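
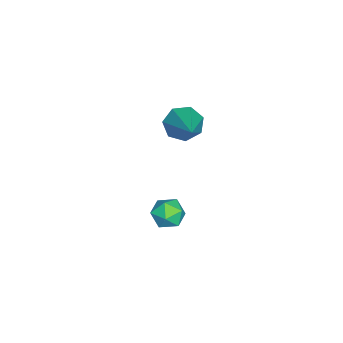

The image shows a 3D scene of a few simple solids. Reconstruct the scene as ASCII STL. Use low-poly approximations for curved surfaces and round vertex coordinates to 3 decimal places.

solid 
facet normal -0.191 0.407 0.893
outer loop
vertex -1.64 -1.253 -1.731
vertex -2.269 -1.57 -1.721
vertex -1.706 -1.896 -1.452
endloop
endfacet
facet normal 0.509 0.298 0.808
outer loop
vertex -1.64 -1.253 -1.731
vertex -1.706 -1.896 -1.452
vertex -1.151 -1.743 -1.858
endloop
endfacet
facet normal 0.718 0.658 0.226
outer loop
vertex -1.64 -1.253 -1.731
vertex -1.151 -1.743 -1.858
vertex -1.372 -1.323 -2.379
endloop
endfacet
facet normal 0.147 0.988 -0.046
outer loop
vertex -1.64 -1.253 -1.731
vertex -1.372 -1.323 -2.379
vertex -2.063 -1.216 -2.294
endloop
endfacet
facet normal -0.414 0.833 0.366
outer loop
vertex -1.64 -1.253 -1.731
vertex -2.063 -1.216 -2.294
vertex -2.269 -1.57 -1.721
endloop
endfacet
facet normal 0.611 -0.396 0.686
outer loop
vertex -1.151 -1.743 -1.858
vertex -1.706 -1.896 -1.452
vertex -1.477 -2.364 -1.926
endloop
endfacet
facet normal -0.522 -0.221 0.824
outer loop
vertex -1.706 -1.896 -1.452
vertex -2.269 -1.57 -1.721
vertex -2.168 -2.257 -1.841
endloop
endfacet
facet normal -0.884 0.467 -0.029
outer loop
vertex -2.269 -1.57 -1.721
vertex -2.063 -1.216 -2.294
vertex -2.389 -1.837 -2.362
endloop
endfacet
facet normal 0.025 0.717 -0.696
outer loop
vertex -2.063 -1.216 -2.294
vertex -1.372 -1.323 -2.379
vertex -1.834 -1.684 -2.768
endloop
endfacet
facet normal 0.949 0.184 -0.254
outer loop
vertex -1.372 -1.323 -2.379
vertex -1.151 -1.743 -1.858
vertex -1.271 -2.01 -2.499
endloop
endfacet
facet normal -0.147 -0.988 0.046
outer loop
vertex -1.9 -2.327 -2.489
vertex -1.477 -2.364 -1.926
vertex -2.168 -2.257 -1.841
endloop
endfacet
facet normal -0.718 -0.658 -0.226
outer loop
vertex -1.9 -2.327 -2.489
vertex -2.168 -2.257 -1.841
vertex -2.389 -1.837 -2.362
endloop
endfacet
facet normal -0.509 -0.298 -0.808
outer loop
vertex -1.9 -2.327 -2.489
vertex -2.389 -1.837 -2.362
vertex -1.834 -1.684 -2.768
endloop
endfacet
facet normal 0.191 -0.407 -0.893
outer loop
vertex -1.9 -2.327 -2.489
vertex -1.834 -1.684 -2.768
vertex -1.271 -2.01 -2.499
endloop
endfacet
facet normal 0.414 -0.833 -0.366
outer loop
vertex -1.9 -2.327 -2.489
vertex -1.271 -2.01 -2.499
vertex -1.477 -2.364 -1.926
endloop
endfacet
facet normal -0.025 -0.717 0.696
outer loop
vertex -2.168 -2.257 -1.841
vertex -1.477 -2.364 -1.926
vertex -1.706 -1.896 -1.452
endloop
endfacet
facet normal -0.949 -0.184 0.254
outer loop
vertex -2.389 -1.837 -2.362
vertex -2.168 -2.257 -1.841
vertex -2.269 -1.57 -1.721
endloop
endfacet
facet normal -0.611 0.396 -0.686
outer loop
vertex -1.834 -1.684 -2.768
vertex -2.389 -1.837 -2.362
vertex -2.063 -1.216 -2.294
endloop
endfacet
facet normal 0.522 0.221 -0.824
outer loop
vertex -1.271 -2.01 -2.499
vertex -1.834 -1.684 -2.768
vertex -1.372 -1.323 -2.379
endloop
endfacet
facet normal 0.884 -0.467 0.029
outer loop
vertex -1.477 -2.364 -1.926
vertex -1.271 -2.01 -2.499
vertex -1.151 -1.743 -1.858
endloop
endfacet
facet normal -0.804 -0.307 -0.509
outer loop
vertex -2.528 -1.314 1.43
vertex -2.878 -1.467 2.075
vertex -2.876 -0.826 1.685
endloop
endfacet
facet normal 0.499 0.653 -0.570
outer loop
vertex -2.528 -1.314 1.43
vertex -2.876 -0.826 1.685
vertex -1.222 -0.833 3.125
endloop
endfacet
facet normal -0.804 -0.307 -0.509
outer loop
vertex -2.876 -0.826 1.685
vertex -2.878 -1.467 2.075
vertex -3.225 -0.821 2.234
endloop
endfacet
facet normal 0.008 1.000 -0.004
outer loop
vertex -2.876 -0.826 1.685
vertex -3.225 -0.821 2.234
vertex -1.222 -0.833 3.125
endloop
endfacet
facet normal -0.804 -0.307 -0.509
outer loop
vertex -3.225 -0.821 2.234
vertex -2.878 -1.467 2.075
vertex -3.313 -1.302 2.663
endloop
endfacet
facet normal -0.300 0.665 0.684
outer loop
vertex -3.225 -0.821 2.234
vertex -3.313 -1.302 2.663
vertex -1.222 -0.833 3.125
endloop
endfacet
facet normal -0.804 -0.307 -0.509
outer loop
vertex -3.313 -1.302 2.663
vertex -2.878 -1.467 2.075
vertex -3.074 -1.907 2.65
endloop
endfacet
facet normal -0.194 -0.098 0.976
outer loop
vertex -3.313 -1.302 2.663
vertex -3.074 -1.907 2.65
vertex -1.222 -0.833 3.125
endloop
endfacet
facet normal -0.803 -0.308 -0.510
outer loop
vertex -3.074 -1.907 2.65
vertex -2.878 -1.467 2.075
vertex -2.686 -2.18 2.204
endloop
endfacet
facet normal 0.247 -0.716 0.653
outer loop
vertex -3.074 -1.907 2.65
vertex -2.686 -2.18 2.204
vertex -1.222 -0.833 3.125
endloop
endfacet
facet normal -0.803 -0.308 -0.509
outer loop
vertex -2.686 -2.18 2.204
vertex -2.878 -1.467 2.075
vertex -2.443 -1.916 1.661
endloop
endfacet
facet normal 0.691 -0.722 -0.042
outer loop
vertex -2.686 -2.18 2.204
vertex -2.443 -1.916 1.661
vertex -1.222 -0.833 3.125
endloop
endfacet
facet normal -0.803 -0.309 -0.509
outer loop
vertex -2.443 -1.916 1.661
vertex -2.878 -1.467 2.075
vertex -2.528 -1.314 1.43
endloop
endfacet
facet normal 0.802 -0.112 -0.586
outer loop
vertex -2.443 -1.916 1.661
vertex -2.528 -1.314 1.43
vertex -1.222 -0.833 3.125
endloop
endfacet

endsolid


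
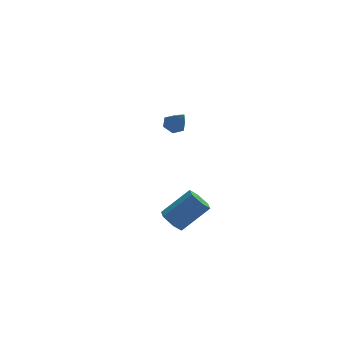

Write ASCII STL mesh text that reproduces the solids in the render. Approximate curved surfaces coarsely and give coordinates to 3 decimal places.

solid 
facet normal -0.742 -0.145 -0.655
outer loop
vertex -0.011 -3.788 0.017
vertex -0.478 -3.273 0.432
vertex -0.005 -2.998 -0.165
endloop
endfacet
facet normal 0.671 -0.171 -0.721
outer loop
vertex -0.011 -3.788 0.017
vertex -0.005 -2.998 -0.165
vertex 1.546 -3.482 1.393
endloop
endfacet
facet normal 0.671 -0.171 -0.721
outer loop
vertex 1.546 -3.482 1.393
vertex -0.005 -2.998 -0.165
vertex 1.552 -2.693 1.211
endloop
endfacet
facet normal 0.741 0.146 0.655
outer loop
vertex 1.546 -3.482 1.393
vertex 1.552 -2.693 1.211
vertex 1.078 -2.967 1.808
endloop
endfacet
facet normal -0.741 -0.146 -0.655
outer loop
vertex -0.005 -2.998 -0.165
vertex -0.478 -3.273 0.432
vertex -0.473 -2.484 0.25
endloop
endfacet
facet normal 0.342 0.759 -0.555
outer loop
vertex -0.005 -2.998 -0.165
vertex -0.473 -2.484 0.25
vertex 1.552 -2.693 1.211
endloop
endfacet
facet normal 0.342 0.758 -0.555
outer loop
vertex 1.552 -2.693 1.211
vertex -0.473 -2.484 0.25
vertex 1.084 -2.178 1.626
endloop
endfacet
facet normal 0.741 0.146 0.655
outer loop
vertex 1.552 -2.693 1.211
vertex 1.084 -2.178 1.626
vertex 1.078 -2.967 1.808
endloop
endfacet
facet normal -0.742 -0.146 -0.655
outer loop
vertex -0.473 -2.484 0.25
vertex -0.478 -3.273 0.432
vertex -0.946 -2.758 0.847
endloop
endfacet
facet normal -0.329 0.930 0.166
outer loop
vertex -0.473 -2.484 0.25
vertex -0.946 -2.758 0.847
vertex 1.084 -2.178 1.626
endloop
endfacet
facet normal -0.329 0.930 0.166
outer loop
vertex 1.084 -2.178 1.626
vertex -0.946 -2.758 0.847
vertex 0.611 -2.452 2.223
endloop
endfacet
facet normal 0.742 0.145 0.655
outer loop
vertex 1.084 -2.178 1.626
vertex 0.611 -2.452 2.223
vertex 1.078 -2.967 1.808
endloop
endfacet
facet normal -0.741 -0.146 -0.655
outer loop
vertex -0.946 -2.758 0.847
vertex -0.478 -3.273 0.432
vertex -0.952 -3.547 1.029
endloop
endfacet
facet normal -0.671 0.171 0.721
outer loop
vertex -0.946 -2.758 0.847
vertex -0.952 -3.547 1.029
vertex 0.611 -2.452 2.223
endloop
endfacet
facet normal -0.671 0.171 0.721
outer loop
vertex 0.611 -2.452 2.223
vertex -0.952 -3.547 1.029
vertex 0.605 -3.242 2.405
endloop
endfacet
facet normal 0.742 0.145 0.655
outer loop
vertex 0.611 -2.452 2.223
vertex 0.605 -3.242 2.405
vertex 1.078 -2.967 1.808
endloop
endfacet
facet normal -0.741 -0.146 -0.655
outer loop
vertex -0.952 -3.547 1.029
vertex -0.478 -3.273 0.432
vertex -0.484 -4.062 0.614
endloop
endfacet
facet normal -0.342 -0.758 0.555
outer loop
vertex -0.952 -3.547 1.029
vertex -0.484 -4.062 0.614
vertex 0.605 -3.242 2.405
endloop
endfacet
facet normal -0.341 -0.759 0.555
outer loop
vertex 0.605 -3.242 2.405
vertex -0.484 -4.062 0.614
vertex 1.073 -3.756 1.99
endloop
endfacet
facet normal 0.741 0.146 0.655
outer loop
vertex 0.605 -3.242 2.405
vertex 1.073 -3.756 1.99
vertex 1.078 -2.967 1.808
endloop
endfacet
facet normal -0.742 -0.145 -0.655
outer loop
vertex -0.484 -4.062 0.614
vertex -0.478 -3.273 0.432
vertex -0.011 -3.788 0.017
endloop
endfacet
facet normal 0.329 -0.930 -0.166
outer loop
vertex -0.484 -4.062 0.614
vertex -0.011 -3.788 0.017
vertex 1.073 -3.756 1.99
endloop
endfacet
facet normal 0.329 -0.930 -0.166
outer loop
vertex 1.073 -3.756 1.99
vertex -0.011 -3.788 0.017
vertex 1.546 -3.482 1.393
endloop
endfacet
facet normal 0.742 0.146 0.655
outer loop
vertex 1.073 -3.756 1.99
vertex 1.546 -3.482 1.393
vertex 1.078 -2.967 1.808
endloop
endfacet
facet normal -0.232 0.596 -0.769
outer loop
vertex 1.247 4.148 2.74
vertex 0.751 4.456 3.128
vertex 1.404 4.71 3.128
endloop
endfacet
facet normal 0.971 -0.232 -0.057
outer loop
vertex 1.247 4.148 2.74
vertex 1.404 4.71 3.128
vertex 1.169 3.384 4.512
endloop
endfacet
facet normal -0.232 0.595 -0.769
outer loop
vertex 1.404 4.71 3.128
vertex 0.751 4.456 3.128
vertex 0.908 5.017 3.515
endloop
endfacet
facet normal 0.706 0.448 0.549
outer loop
vertex 1.404 4.71 3.128
vertex 0.908 5.017 3.515
vertex 1.169 3.384 4.512
endloop
endfacet
facet normal -0.232 0.596 -0.769
outer loop
vertex 0.908 5.017 3.515
vertex 0.751 4.456 3.128
vertex 0.256 4.763 3.515
endloop
endfacet
facet normal -0.191 0.489 0.851
outer loop
vertex 0.908 5.017 3.515
vertex 0.256 4.763 3.515
vertex 1.169 3.384 4.512
endloop
endfacet
facet normal -0.231 0.596 -0.769
outer loop
vertex 0.256 4.763 3.515
vertex 0.751 4.456 3.128
vertex 0.099 4.202 3.127
endloop
endfacet
facet normal -0.823 -0.149 0.548
outer loop
vertex 0.256 4.763 3.515
vertex 0.099 4.202 3.127
vertex 1.169 3.384 4.512
endloop
endfacet
facet normal -0.231 0.595 -0.770
outer loop
vertex 0.099 4.202 3.127
vertex 0.751 4.456 3.128
vertex 0.595 3.894 2.74
endloop
endfacet
facet normal -0.559 -0.828 -0.057
outer loop
vertex 0.099 4.202 3.127
vertex 0.595 3.894 2.74
vertex 1.169 3.384 4.512
endloop
endfacet
facet normal -0.232 0.595 -0.769
outer loop
vertex 0.595 3.894 2.74
vertex 0.751 4.456 3.128
vertex 1.247 4.148 2.74
endloop
endfacet
facet normal 0.339 -0.869 -0.360
outer loop
vertex 0.595 3.894 2.74
vertex 1.247 4.148 2.74
vertex 1.169 3.384 4.512
endloop
endfacet

endsolid


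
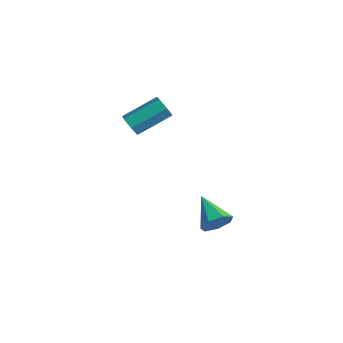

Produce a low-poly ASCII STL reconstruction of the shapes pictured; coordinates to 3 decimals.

solid 
facet normal 0.860 -0.242 -0.448
outer loop
vertex 3.765 2.197 -3.188
vertex 3.367 1.52 -3.586
vertex 3.453 2.349 -3.869
endloop
endfacet
facet normal -0.050 0.970 0.239
outer loop
vertex 3.765 2.197 -3.188
vertex 3.453 2.349 -3.869
vertex 1.733 1.98 -2.734
endloop
endfacet
facet normal 0.861 -0.242 -0.448
outer loop
vertex 3.453 2.349 -3.869
vertex 3.367 1.52 -3.586
vertex 3.077 1.877 -4.336
endloop
endfacet
facet normal -0.451 0.783 -0.429
outer loop
vertex 3.453 2.349 -3.869
vertex 3.077 1.877 -4.336
vertex 1.733 1.98 -2.734
endloop
endfacet
facet normal 0.861 -0.242 -0.448
outer loop
vertex 3.077 1.877 -4.336
vertex 3.367 1.52 -3.586
vertex 2.919 1.136 -4.239
endloop
endfacet
facet normal -0.761 0.078 -0.644
outer loop
vertex 3.077 1.877 -4.336
vertex 2.919 1.136 -4.239
vertex 1.733 1.98 -2.734
endloop
endfacet
facet normal 0.861 -0.241 -0.449
outer loop
vertex 2.919 1.136 -4.239
vertex 3.367 1.52 -3.586
vertex 3.1 0.685 -3.65
endloop
endfacet
facet normal -0.748 -0.618 -0.243
outer loop
vertex 2.919 1.136 -4.239
vertex 3.1 0.685 -3.65
vertex 1.733 1.98 -2.734
endloop
endfacet
facet normal 0.861 -0.241 -0.448
outer loop
vertex 3.1 0.685 -3.65
vertex 3.367 1.52 -3.586
vertex 3.481 0.862 -3.013
endloop
endfacet
facet normal -0.422 -0.776 0.468
outer loop
vertex 3.1 0.685 -3.65
vertex 3.481 0.862 -3.013
vertex 1.733 1.98 -2.734
endloop
endfacet
facet normal 0.861 -0.241 -0.449
outer loop
vertex 3.481 0.862 -3.013
vertex 3.367 1.52 -3.586
vertex 3.777 1.536 -2.808
endloop
endfacet
facet normal -0.026 -0.280 0.960
outer loop
vertex 3.481 0.862 -3.013
vertex 3.777 1.536 -2.808
vertex 1.733 1.98 -2.734
endloop
endfacet
facet normal 0.860 -0.242 -0.448
outer loop
vertex 3.777 1.536 -2.808
vertex 3.367 1.52 -3.586
vertex 3.765 2.197 -3.188
endloop
endfacet
facet normal 0.139 0.495 0.857
outer loop
vertex 3.777 1.536 -2.808
vertex 3.765 2.197 -3.188
vertex 1.733 1.98 -2.734
endloop
endfacet
facet normal -0.321 -0.820 -0.475
outer loop
vertex -0.31 -0.321 1.843
vertex -0.895 -0.292 2.188
vertex -0.836 0.03 1.592
endloop
endfacet
facet normal 0.547 0.249 -0.799
outer loop
vertex -0.31 -0.321 1.843
vertex -0.836 0.03 1.592
vertex 0.34 1.343 2.806
endloop
endfacet
facet normal 0.547 0.250 -0.799
outer loop
vertex 0.34 1.343 2.806
vertex -0.836 0.03 1.592
vertex -0.186 1.694 2.556
endloop
endfacet
facet normal 0.321 0.819 0.475
outer loop
vertex 0.34 1.343 2.806
vertex -0.186 1.694 2.556
vertex -0.245 1.372 3.152
endloop
endfacet
facet normal -0.321 -0.819 -0.475
outer loop
vertex -0.836 0.03 1.592
vertex -0.895 -0.292 2.188
vertex -1.421 0.059 1.938
endloop
endfacet
facet normal -0.397 0.571 -0.719
outer loop
vertex -0.836 0.03 1.592
vertex -1.421 0.059 1.938
vertex -0.186 1.694 2.556
endloop
endfacet
facet normal -0.396 0.571 -0.719
outer loop
vertex -0.186 1.694 2.556
vertex -1.421 0.059 1.938
vertex -0.771 1.723 2.901
endloop
endfacet
facet normal 0.321 0.820 0.475
outer loop
vertex -0.186 1.694 2.556
vertex -0.771 1.723 2.901
vertex -0.245 1.372 3.152
endloop
endfacet
facet normal -0.321 -0.819 -0.475
outer loop
vertex -1.421 0.059 1.938
vertex -0.895 -0.292 2.188
vertex -1.48 -0.263 2.534
endloop
endfacet
facet normal -0.943 0.322 0.081
outer loop
vertex -1.421 0.059 1.938
vertex -1.48 -0.263 2.534
vertex -0.771 1.723 2.901
endloop
endfacet
facet normal -0.943 0.322 0.081
outer loop
vertex -0.771 1.723 2.901
vertex -1.48 -0.263 2.534
vertex -0.83 1.401 3.497
endloop
endfacet
facet normal 0.321 0.820 0.475
outer loop
vertex -0.771 1.723 2.901
vertex -0.83 1.401 3.497
vertex -0.245 1.372 3.152
endloop
endfacet
facet normal -0.321 -0.819 -0.475
outer loop
vertex -1.48 -0.263 2.534
vertex -0.895 -0.292 2.188
vertex -0.954 -0.614 2.784
endloop
endfacet
facet normal -0.546 -0.249 0.800
outer loop
vertex -1.48 -0.263 2.534
vertex -0.954 -0.614 2.784
vertex -0.83 1.401 3.497
endloop
endfacet
facet normal -0.547 -0.249 0.799
outer loop
vertex -0.83 1.401 3.497
vertex -0.954 -0.614 2.784
vertex -0.304 1.05 3.748
endloop
endfacet
facet normal 0.321 0.820 0.475
outer loop
vertex -0.83 1.401 3.497
vertex -0.304 1.05 3.748
vertex -0.245 1.372 3.152
endloop
endfacet
facet normal -0.321 -0.820 -0.475
outer loop
vertex -0.954 -0.614 2.784
vertex -0.895 -0.292 2.188
vertex -0.369 -0.643 2.439
endloop
endfacet
facet normal 0.396 -0.571 0.719
outer loop
vertex -0.954 -0.614 2.784
vertex -0.369 -0.643 2.439
vertex -0.304 1.05 3.748
endloop
endfacet
facet normal 0.397 -0.571 0.719
outer loop
vertex -0.304 1.05 3.748
vertex -0.369 -0.643 2.439
vertex 0.281 1.021 3.402
endloop
endfacet
facet normal 0.321 0.819 0.475
outer loop
vertex -0.304 1.05 3.748
vertex 0.281 1.021 3.402
vertex -0.245 1.372 3.152
endloop
endfacet
facet normal -0.321 -0.820 -0.475
outer loop
vertex -0.369 -0.643 2.439
vertex -0.895 -0.292 2.188
vertex -0.31 -0.321 1.843
endloop
endfacet
facet normal 0.943 -0.322 -0.081
outer loop
vertex -0.369 -0.643 2.439
vertex -0.31 -0.321 1.843
vertex 0.281 1.021 3.402
endloop
endfacet
facet normal 0.943 -0.322 -0.081
outer loop
vertex 0.281 1.021 3.402
vertex -0.31 -0.321 1.843
vertex 0.34 1.343 2.806
endloop
endfacet
facet normal 0.321 0.819 0.475
outer loop
vertex 0.281 1.021 3.402
vertex 0.34 1.343 2.806
vertex -0.245 1.372 3.152
endloop
endfacet

endsolid


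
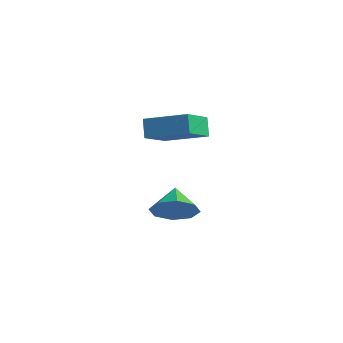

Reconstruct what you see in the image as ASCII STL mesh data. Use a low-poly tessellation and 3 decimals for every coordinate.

solid 
facet normal -0.861 -0.408 -0.302
outer loop
vertex -2.364 -3.959 3.606
vertex -2.765 -3.656 4.339
vertex -2.742 -2.588 2.831
endloop
endfacet
facet normal 0.451 -0.342 -0.824
outer loop
vertex -1.175 -1.844 3.381
vertex -2.364 -3.959 3.606
vertex -2.742 -2.588 2.831
endloop
endfacet
facet normal -0.861 -0.409 -0.303
outer loop
vertex -2.742 -2.588 2.831
vertex -2.765 -3.656 4.339
vertex -3.144 -2.284 3.564
endloop
endfacet
facet normal -0.234 0.846 -0.479
outer loop
vertex -3.144 -2.284 3.564
vertex -1.175 -1.844 3.381
vertex -2.742 -2.588 2.831
endloop
endfacet
facet normal 0.234 -0.847 0.478
outer loop
vertex -2.364 -3.959 3.606
vertex -1.198 -2.912 4.889
vertex -2.765 -3.656 4.339
endloop
endfacet
facet normal 0.451 -0.341 -0.825
outer loop
vertex -0.796 -3.216 4.156
vertex -2.364 -3.959 3.606
vertex -1.175 -1.844 3.381
endloop
endfacet
facet normal 0.233 -0.846 0.479
outer loop
vertex -0.796 -3.216 4.156
vertex -1.198 -2.912 4.889
vertex -2.364 -3.959 3.606
endloop
endfacet
facet normal -0.451 0.341 0.825
outer loop
vertex -2.765 -3.656 4.339
vertex -1.198 -2.912 4.889
vertex -3.144 -2.284 3.564
endloop
endfacet
facet normal -0.234 0.847 -0.478
outer loop
vertex -1.576 -1.541 4.114
vertex -1.175 -1.844 3.381
vertex -3.144 -2.284 3.564
endloop
endfacet
facet normal -0.451 0.342 0.824
outer loop
vertex -3.144 -2.284 3.564
vertex -1.198 -2.912 4.889
vertex -1.576 -1.541 4.114
endloop
endfacet
facet normal 0.861 0.409 0.302
outer loop
vertex -1.576 -1.541 4.114
vertex -0.796 -3.216 4.156
vertex -1.175 -1.844 3.381
endloop
endfacet
facet normal 0.861 0.409 0.303
outer loop
vertex -1.198 -2.912 4.889
vertex -0.796 -3.216 4.156
vertex -1.576 -1.541 4.114
endloop
endfacet
facet normal 0.592 -0.598 -0.541
outer loop
vertex -1.174 -2.555 0.035
vertex -1.942 -2.852 -0.477
vertex -1.296 -2.134 -0.564
endloop
endfacet
facet normal 0.282 0.811 0.512
outer loop
vertex -1.174 -2.555 0.035
vertex -1.296 -2.134 -0.564
vertex -2.658 -2.128 0.177
endloop
endfacet
facet normal 0.592 -0.598 -0.540
outer loop
vertex -1.296 -2.134 -0.564
vertex -1.942 -2.852 -0.477
vertex -1.796 -2.134 -1.113
endloop
endfacet
facet normal 0.003 1.000 -0.003
outer loop
vertex -1.296 -2.134 -0.564
vertex -1.796 -2.134 -1.113
vertex -2.658 -2.128 0.177
endloop
endfacet
facet normal 0.591 -0.599 -0.541
outer loop
vertex -1.796 -2.134 -1.113
vertex -1.942 -2.852 -0.477
vertex -2.382 -2.554 -1.288
endloop
endfacet
facet normal -0.484 0.812 -0.327
outer loop
vertex -1.796 -2.134 -1.113
vertex -2.382 -2.554 -1.288
vertex -2.658 -2.128 0.177
endloop
endfacet
facet normal 0.591 -0.599 -0.541
outer loop
vertex -2.382 -2.554 -1.288
vertex -1.942 -2.852 -0.477
vertex -2.711 -3.149 -0.989
endloop
endfacet
facet normal -0.893 0.357 -0.272
outer loop
vertex -2.382 -2.554 -1.288
vertex -2.711 -3.149 -0.989
vertex -2.658 -2.128 0.177
endloop
endfacet
facet normal 0.591 -0.598 -0.541
outer loop
vertex -2.711 -3.149 -0.989
vertex -1.942 -2.852 -0.477
vertex -2.589 -3.57 -0.39
endloop
endfacet
facet normal -0.986 -0.099 0.131
outer loop
vertex -2.711 -3.149 -0.989
vertex -2.589 -3.57 -0.39
vertex -2.658 -2.128 0.177
endloop
endfacet
facet normal 0.592 -0.599 -0.540
outer loop
vertex -2.589 -3.57 -0.39
vertex -1.942 -2.852 -0.477
vertex -2.088 -3.57 0.159
endloop
endfacet
facet normal -0.707 -0.288 0.646
outer loop
vertex -2.589 -3.57 -0.39
vertex -2.088 -3.57 0.159
vertex -2.658 -2.128 0.177
endloop
endfacet
facet normal 0.591 -0.599 -0.541
outer loop
vertex -2.088 -3.57 0.159
vertex -1.942 -2.852 -0.477
vertex -1.502 -3.15 0.334
endloop
endfacet
facet normal -0.219 -0.099 0.971
outer loop
vertex -2.088 -3.57 0.159
vertex -1.502 -3.15 0.334
vertex -2.658 -2.128 0.177
endloop
endfacet
facet normal 0.592 -0.598 -0.541
outer loop
vertex -1.502 -3.15 0.334
vertex -1.942 -2.852 -0.477
vertex -1.174 -2.555 0.035
endloop
endfacet
facet normal 0.190 0.355 0.915
outer loop
vertex -1.502 -3.15 0.334
vertex -1.174 -2.555 0.035
vertex -2.658 -2.128 0.177
endloop
endfacet

endsolid


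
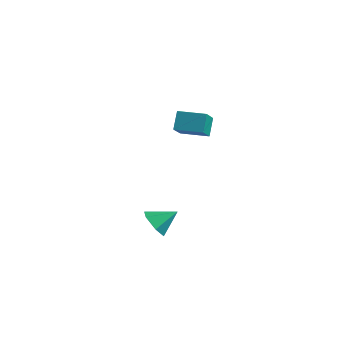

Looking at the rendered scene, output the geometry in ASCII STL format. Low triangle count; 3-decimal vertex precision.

solid 
facet normal -0.483 -0.684 -0.547
outer loop
vertex 0.238 -4.138 -2.962
vertex -0.365 -3.664 -3.022
vertex 0.197 -3.64 -3.548
endloop
endfacet
facet normal 0.999 0.041 -0.035
outer loop
vertex 0.238 -4.138 -2.962
vertex 0.197 -3.64 -3.548
vertex 0.205 -2.856 -2.378
endloop
endfacet
facet normal -0.483 -0.684 -0.547
outer loop
vertex 0.197 -3.64 -3.548
vertex -0.365 -3.664 -3.022
vertex -0.407 -3.166 -3.608
endloop
endfacet
facet normal 0.577 0.677 -0.458
outer loop
vertex 0.197 -3.64 -3.548
vertex -0.407 -3.166 -3.608
vertex 0.205 -2.856 -2.378
endloop
endfacet
facet normal -0.483 -0.684 -0.546
outer loop
vertex -0.407 -3.166 -3.608
vertex -0.365 -3.664 -3.022
vertex -0.969 -3.189 -3.082
endloop
endfacet
facet normal -0.183 0.971 -0.153
outer loop
vertex -0.407 -3.166 -3.608
vertex -0.969 -3.189 -3.082
vertex 0.205 -2.856 -2.378
endloop
endfacet
facet normal -0.483 -0.684 -0.546
outer loop
vertex -0.969 -3.189 -3.082
vertex -0.365 -3.664 -3.022
vertex -0.927 -3.687 -2.496
endloop
endfacet
facet normal -0.523 0.631 0.573
outer loop
vertex -0.969 -3.189 -3.082
vertex -0.927 -3.687 -2.496
vertex 0.205 -2.856 -2.378
endloop
endfacet
facet normal -0.483 -0.685 -0.546
outer loop
vertex -0.927 -3.687 -2.496
vertex -0.365 -3.664 -3.022
vertex -0.323 -4.161 -2.436
endloop
endfacet
facet normal -0.101 -0.003 0.995
outer loop
vertex -0.927 -3.687 -2.496
vertex -0.323 -4.161 -2.436
vertex 0.205 -2.856 -2.378
endloop
endfacet
facet normal -0.484 -0.684 -0.546
outer loop
vertex -0.323 -4.161 -2.436
vertex -0.365 -3.664 -3.022
vertex 0.238 -4.138 -2.962
endloop
endfacet
facet normal 0.659 -0.298 0.690
outer loop
vertex -0.323 -4.161 -2.436
vertex 0.238 -4.138 -2.962
vertex 0.205 -2.856 -2.378
endloop
endfacet
facet normal -0.856 -0.517 0.029
outer loop
vertex -3.867 0.828 0.056
vertex -4.13 1.314 0.972
vertex -4.545 1.908 -0.713
endloop
endfacet
facet normal 0.246 -0.455 -0.856
outer loop
vertex -3.39 2.606 -0.752
vertex -3.867 0.828 0.056
vertex -4.545 1.908 -0.713
endloop
endfacet
facet normal -0.856 -0.516 0.029
outer loop
vertex -4.545 1.908 -0.713
vertex -4.13 1.314 0.972
vertex -4.808 2.395 0.203
endloop
endfacet
facet normal -0.456 0.725 -0.516
outer loop
vertex -4.808 2.395 0.203
vertex -3.39 2.606 -0.752
vertex -4.545 1.908 -0.713
endloop
endfacet
facet normal 0.456 -0.725 0.516
outer loop
vertex -3.867 0.828 0.056
vertex -2.975 2.012 0.933
vertex -4.13 1.314 0.972
endloop
endfacet
facet normal 0.246 -0.455 -0.856
outer loop
vertex -2.712 1.525 0.017
vertex -3.867 0.828 0.056
vertex -3.39 2.606 -0.752
endloop
endfacet
facet normal 0.455 -0.725 0.516
outer loop
vertex -2.712 1.525 0.017
vertex -2.975 2.012 0.933
vertex -3.867 0.828 0.056
endloop
endfacet
facet normal -0.246 0.455 0.856
outer loop
vertex -4.13 1.314 0.972
vertex -2.975 2.012 0.933
vertex -4.808 2.395 0.203
endloop
endfacet
facet normal -0.455 0.726 -0.516
outer loop
vertex -3.653 3.092 0.164
vertex -3.39 2.606 -0.752
vertex -4.808 2.395 0.203
endloop
endfacet
facet normal -0.246 0.455 0.856
outer loop
vertex -4.808 2.395 0.203
vertex -2.975 2.012 0.933
vertex -3.653 3.092 0.164
endloop
endfacet
facet normal 0.856 0.517 -0.028
outer loop
vertex -3.653 3.092 0.164
vertex -2.712 1.525 0.017
vertex -3.39 2.606 -0.752
endloop
endfacet
facet normal 0.856 0.517 -0.029
outer loop
vertex -2.975 2.012 0.933
vertex -2.712 1.525 0.017
vertex -3.653 3.092 0.164
endloop
endfacet

endsolid


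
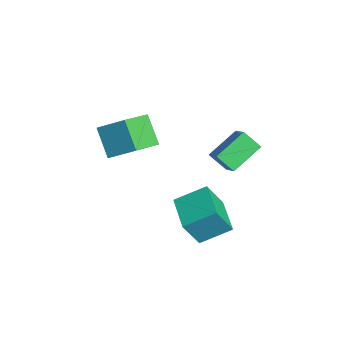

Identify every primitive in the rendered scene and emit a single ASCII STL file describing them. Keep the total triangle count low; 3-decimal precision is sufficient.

solid 
facet normal -0.505 -0.569 0.649
outer loop
vertex 3.92 2.258 3.269
vertex 3.247 3.861 4.152
vertex 2.717 2.265 2.34
endloop
endfacet
facet normal 0.345 -0.822 -0.453
outer loop
vertex 3.333 2.959 1.548
vertex 3.92 2.258 3.269
vertex 2.717 2.265 2.34
endloop
endfacet
facet normal -0.505 -0.569 0.649
outer loop
vertex 2.717 2.265 2.34
vertex 3.247 3.861 4.152
vertex 2.044 3.868 3.222
endloop
endfacet
facet normal -0.791 0.004 -0.612
outer loop
vertex 2.044 3.868 3.222
vertex 3.333 2.959 1.548
vertex 2.717 2.265 2.34
endloop
endfacet
facet normal 0.791 -0.005 0.611
outer loop
vertex 3.92 2.258 3.269
vertex 3.863 4.555 3.36
vertex 3.247 3.861 4.152
endloop
endfacet
facet normal 0.345 -0.822 -0.453
outer loop
vertex 4.536 2.952 2.478
vertex 3.92 2.258 3.269
vertex 3.333 2.959 1.548
endloop
endfacet
facet normal 0.791 -0.005 0.612
outer loop
vertex 4.536 2.952 2.478
vertex 3.863 4.555 3.36
vertex 3.92 2.258 3.269
endloop
endfacet
facet normal -0.345 0.822 0.452
outer loop
vertex 3.247 3.861 4.152
vertex 3.863 4.555 3.36
vertex 2.044 3.868 3.222
endloop
endfacet
facet normal -0.791 0.005 -0.612
outer loop
vertex 2.66 4.562 2.431
vertex 3.333 2.959 1.548
vertex 2.044 3.868 3.222
endloop
endfacet
facet normal -0.345 0.822 0.453
outer loop
vertex 2.044 3.868 3.222
vertex 3.863 4.555 3.36
vertex 2.66 4.562 2.431
endloop
endfacet
facet normal 0.505 0.569 -0.649
outer loop
vertex 2.66 4.562 2.431
vertex 4.536 2.952 2.478
vertex 3.333 2.959 1.548
endloop
endfacet
facet normal 0.505 0.569 -0.649
outer loop
vertex 3.863 4.555 3.36
vertex 4.536 2.952 2.478
vertex 2.66 4.562 2.431
endloop
endfacet
facet normal -0.990 0.073 0.120
outer loop
vertex 1.267 0.901 -2.263
vertex 1.497 2.585 -1.393
vertex 1.123 1.828 -4.018
endloop
endfacet
facet normal -0.121 -0.882 -0.456
outer loop
vertex 3.183 1.675 -4.267
vertex 1.267 0.901 -2.263
vertex 1.123 1.828 -4.018
endloop
endfacet
facet normal -0.990 0.074 0.120
outer loop
vertex 1.123 1.828 -4.018
vertex 1.497 2.585 -1.393
vertex 1.354 3.512 -3.148
endloop
endfacet
facet normal -0.072 0.466 -0.882
outer loop
vertex 1.354 3.512 -3.148
vertex 3.183 1.675 -4.267
vertex 1.123 1.828 -4.018
endloop
endfacet
facet normal 0.072 -0.466 0.882
outer loop
vertex 1.267 0.901 -2.263
vertex 3.557 2.432 -1.642
vertex 1.497 2.585 -1.393
endloop
endfacet
facet normal -0.121 -0.882 -0.456
outer loop
vertex 3.326 0.748 -2.512
vertex 1.267 0.901 -2.263
vertex 3.183 1.675 -4.267
endloop
endfacet
facet normal 0.072 -0.466 0.882
outer loop
vertex 3.326 0.748 -2.512
vertex 3.557 2.432 -1.642
vertex 1.267 0.901 -2.263
endloop
endfacet
facet normal 0.121 0.882 0.456
outer loop
vertex 1.497 2.585 -1.393
vertex 3.557 2.432 -1.642
vertex 1.354 3.512 -3.148
endloop
endfacet
facet normal -0.072 0.466 -0.882
outer loop
vertex 3.413 3.359 -3.397
vertex 3.183 1.675 -4.267
vertex 1.354 3.512 -3.148
endloop
endfacet
facet normal 0.121 0.882 0.456
outer loop
vertex 1.354 3.512 -3.148
vertex 3.557 2.432 -1.642
vertex 3.413 3.359 -3.397
endloop
endfacet
facet normal 0.990 -0.073 -0.119
outer loop
vertex 3.413 3.359 -3.397
vertex 3.326 0.748 -2.512
vertex 3.183 1.675 -4.267
endloop
endfacet
facet normal 0.990 -0.074 -0.120
outer loop
vertex 3.557 2.432 -1.642
vertex 3.326 0.748 -2.512
vertex 3.413 3.359 -3.397
endloop
endfacet
facet normal -0.699 -0.107 0.707
outer loop
vertex -1.88 -2.191 1.696
vertex -1.002 -0.963 2.748
vertex -2.973 -0.68 0.844
endloop
endfacet
facet normal -0.477 -0.668 -0.572
outer loop
vertex -1.638 -0.477 -0.508
vertex -1.88 -2.191 1.696
vertex -2.973 -0.68 0.844
endloop
endfacet
facet normal -0.699 -0.106 0.708
outer loop
vertex -2.973 -0.68 0.844
vertex -1.002 -0.963 2.748
vertex -2.095 0.548 1.895
endloop
endfacet
facet normal -0.533 0.737 -0.416
outer loop
vertex -2.095 0.548 1.895
vertex -1.638 -0.477 -0.508
vertex -2.973 -0.68 0.844
endloop
endfacet
facet normal 0.533 -0.737 0.416
outer loop
vertex -1.88 -2.191 1.696
vertex 0.333 -0.76 1.396
vertex -1.002 -0.963 2.748
endloop
endfacet
facet normal -0.477 -0.668 -0.572
outer loop
vertex -0.545 -1.988 0.345
vertex -1.88 -2.191 1.696
vertex -1.638 -0.477 -0.508
endloop
endfacet
facet normal 0.533 -0.737 0.416
outer loop
vertex -0.545 -1.988 0.345
vertex 0.333 -0.76 1.396
vertex -1.88 -2.191 1.696
endloop
endfacet
facet normal 0.477 0.668 0.571
outer loop
vertex -1.002 -0.963 2.748
vertex 0.333 -0.76 1.396
vertex -2.095 0.548 1.895
endloop
endfacet
facet normal -0.533 0.737 -0.416
outer loop
vertex -0.76 0.751 0.544
vertex -1.638 -0.477 -0.508
vertex -2.095 0.548 1.895
endloop
endfacet
facet normal 0.477 0.667 0.572
outer loop
vertex -2.095 0.548 1.895
vertex 0.333 -0.76 1.396
vertex -0.76 0.751 0.544
endloop
endfacet
facet normal 0.699 0.106 -0.707
outer loop
vertex -0.76 0.751 0.544
vertex -0.545 -1.988 0.345
vertex -1.638 -0.477 -0.508
endloop
endfacet
facet normal 0.699 0.106 -0.708
outer loop
vertex 0.333 -0.76 1.396
vertex -0.545 -1.988 0.345
vertex -0.76 0.751 0.544
endloop
endfacet

endsolid


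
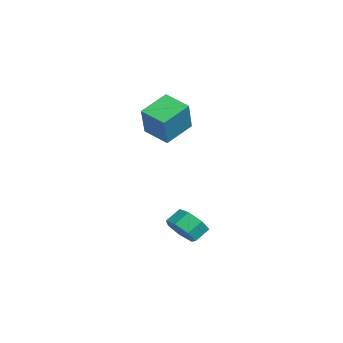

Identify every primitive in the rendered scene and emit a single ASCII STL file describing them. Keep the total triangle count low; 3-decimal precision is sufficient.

solid 
facet normal 0.287 -0.753 -0.592
outer loop
vertex 3.291 -0.683 -3.755
vertex 2.321 -0.836 -4.031
vertex 3.017 -0.23 -4.464
endloop
endfacet
facet normal 0.906 0.414 -0.086
outer loop
vertex 3.291 -0.683 -3.755
vertex 3.017 -0.23 -4.464
vertex 2.989 0.108 -3.133
endloop
endfacet
facet normal 0.907 0.412 -0.086
outer loop
vertex 2.989 0.108 -3.133
vertex 3.017 -0.23 -4.464
vertex 2.716 0.561 -3.843
endloop
endfacet
facet normal -0.286 0.754 0.591
outer loop
vertex 2.989 0.108 -3.133
vertex 2.716 0.561 -3.843
vertex 2.019 -0.044 -3.409
endloop
endfacet
facet normal 0.287 -0.753 -0.592
outer loop
vertex 3.017 -0.23 -4.464
vertex 2.321 -0.836 -4.031
vertex 2.219 -0.233 -4.847
endloop
endfacet
facet normal 0.324 0.657 -0.680
outer loop
vertex 3.017 -0.23 -4.464
vertex 2.219 -0.233 -4.847
vertex 2.716 0.561 -3.843
endloop
endfacet
facet normal 0.324 0.657 -0.680
outer loop
vertex 2.716 0.561 -3.843
vertex 2.219 -0.233 -4.847
vertex 1.918 0.558 -4.226
endloop
endfacet
facet normal -0.287 0.754 0.591
outer loop
vertex 2.716 0.561 -3.843
vertex 1.918 0.558 -4.226
vertex 2.019 -0.044 -3.409
endloop
endfacet
facet normal 0.287 -0.753 -0.592
outer loop
vertex 2.219 -0.233 -4.847
vertex 2.321 -0.836 -4.031
vertex 1.498 -0.69 -4.615
endloop
endfacet
facet normal -0.503 0.407 -0.762
outer loop
vertex 2.219 -0.233 -4.847
vertex 1.498 -0.69 -4.615
vertex 1.918 0.558 -4.226
endloop
endfacet
facet normal -0.503 0.407 -0.762
outer loop
vertex 1.918 0.558 -4.226
vertex 1.498 -0.69 -4.615
vertex 1.197 0.101 -3.994
endloop
endfacet
facet normal -0.288 0.754 0.591
outer loop
vertex 1.918 0.558 -4.226
vertex 1.197 0.101 -3.994
vertex 2.019 -0.044 -3.409
endloop
endfacet
facet normal 0.286 -0.754 -0.592
outer loop
vertex 1.498 -0.69 -4.615
vertex 2.321 -0.836 -4.031
vertex 1.396 -1.256 -3.943
endloop
endfacet
facet normal -0.951 -0.150 -0.270
outer loop
vertex 1.498 -0.69 -4.615
vertex 1.396 -1.256 -3.943
vertex 1.197 0.101 -3.994
endloop
endfacet
facet normal -0.951 -0.150 -0.272
outer loop
vertex 1.197 0.101 -3.994
vertex 1.396 -1.256 -3.943
vertex 1.094 -0.465 -3.322
endloop
endfacet
facet normal -0.288 0.754 0.591
outer loop
vertex 1.197 0.101 -3.994
vertex 1.094 -0.465 -3.322
vertex 2.019 -0.044 -3.409
endloop
endfacet
facet normal 0.286 -0.754 -0.591
outer loop
vertex 1.396 -1.256 -3.943
vertex 2.321 -0.836 -4.031
vertex 1.99 -1.506 -3.337
endloop
endfacet
facet normal -0.683 -0.594 0.425
outer loop
vertex 1.396 -1.256 -3.943
vertex 1.99 -1.506 -3.337
vertex 1.094 -0.465 -3.322
endloop
endfacet
facet normal -0.683 -0.594 0.425
outer loop
vertex 1.094 -0.465 -3.322
vertex 1.99 -1.506 -3.337
vertex 1.689 -0.715 -2.716
endloop
endfacet
facet normal -0.287 0.753 0.592
outer loop
vertex 1.094 -0.465 -3.322
vertex 1.689 -0.715 -2.716
vertex 2.019 -0.044 -3.409
endloop
endfacet
facet normal 0.287 -0.754 -0.591
outer loop
vertex 1.99 -1.506 -3.337
vertex 2.321 -0.836 -4.031
vertex 2.833 -1.251 -3.253
endloop
endfacet
facet normal 0.099 -0.591 0.801
outer loop
vertex 1.99 -1.506 -3.337
vertex 2.833 -1.251 -3.253
vertex 1.689 -0.715 -2.716
endloop
endfacet
facet normal 0.099 -0.591 0.801
outer loop
vertex 1.689 -0.715 -2.716
vertex 2.833 -1.251 -3.253
vertex 2.532 -0.46 -2.632
endloop
endfacet
facet normal -0.287 0.753 0.592
outer loop
vertex 1.689 -0.715 -2.716
vertex 2.532 -0.46 -2.632
vertex 2.019 -0.044 -3.409
endloop
endfacet
facet normal 0.287 -0.754 -0.591
outer loop
vertex 2.833 -1.251 -3.253
vertex 2.321 -0.836 -4.031
vertex 3.291 -0.683 -3.755
endloop
endfacet
facet normal 0.807 -0.143 0.574
outer loop
vertex 2.833 -1.251 -3.253
vertex 3.291 -0.683 -3.755
vertex 2.532 -0.46 -2.632
endloop
endfacet
facet normal 0.807 -0.143 0.574
outer loop
vertex 2.532 -0.46 -2.632
vertex 3.291 -0.683 -3.755
vertex 2.989 0.108 -3.133
endloop
endfacet
facet normal -0.287 0.753 0.592
outer loop
vertex 2.532 -0.46 -2.632
vertex 2.989 0.108 -3.133
vertex 2.019 -0.044 -3.409
endloop
endfacet
facet normal -0.494 0.199 -0.846
outer loop
vertex -3.129 -1.419 1.153
vertex -3.926 0.108 1.978
vertex -1.886 -0.495 0.645
endloop
endfacet
facet normal 0.418 -0.799 -0.432
outer loop
vertex -0.814 -0.928 2.482
vertex -3.129 -1.419 1.153
vertex -1.886 -0.495 0.645
endloop
endfacet
facet normal -0.494 0.199 -0.846
outer loop
vertex -1.886 -0.495 0.645
vertex -3.926 0.108 1.978
vertex -2.683 1.032 1.47
endloop
endfacet
facet normal 0.763 0.567 -0.312
outer loop
vertex -2.683 1.032 1.47
vertex -0.814 -0.928 2.482
vertex -1.886 -0.495 0.645
endloop
endfacet
facet normal -0.763 -0.567 0.312
outer loop
vertex -3.129 -1.419 1.153
vertex -2.854 -0.325 3.815
vertex -3.926 0.108 1.978
endloop
endfacet
facet normal 0.418 -0.799 -0.432
outer loop
vertex -2.057 -1.852 2.99
vertex -3.129 -1.419 1.153
vertex -0.814 -0.928 2.482
endloop
endfacet
facet normal -0.763 -0.567 0.312
outer loop
vertex -2.057 -1.852 2.99
vertex -2.854 -0.325 3.815
vertex -3.129 -1.419 1.153
endloop
endfacet
facet normal -0.418 0.799 0.432
outer loop
vertex -3.926 0.108 1.978
vertex -2.854 -0.325 3.815
vertex -2.683 1.032 1.47
endloop
endfacet
facet normal 0.763 0.567 -0.312
outer loop
vertex -1.611 0.599 3.307
vertex -0.814 -0.928 2.482
vertex -2.683 1.032 1.47
endloop
endfacet
facet normal -0.418 0.799 0.432
outer loop
vertex -2.683 1.032 1.47
vertex -2.854 -0.325 3.815
vertex -1.611 0.599 3.307
endloop
endfacet
facet normal 0.494 -0.199 0.846
outer loop
vertex -1.611 0.599 3.307
vertex -2.057 -1.852 2.99
vertex -0.814 -0.928 2.482
endloop
endfacet
facet normal 0.494 -0.199 0.846
outer loop
vertex -2.854 -0.325 3.815
vertex -2.057 -1.852 2.99
vertex -1.611 0.599 3.307
endloop
endfacet

endsolid


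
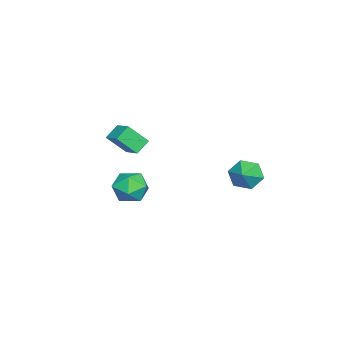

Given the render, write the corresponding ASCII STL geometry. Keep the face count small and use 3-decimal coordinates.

solid 
facet normal -0.711 0.402 0.577
outer loop
vertex -0.543 -3.415 2.378
vertex 0.301 -2.586 2.842
vertex -0.885 -2.457 1.289
endloop
endfacet
facet normal -0.664 -0.652 -0.365
outer loop
vertex -0.181 -2.854 0.718
vertex -0.543 -3.415 2.378
vertex -0.885 -2.457 1.289
endloop
endfacet
facet normal -0.712 0.400 0.577
outer loop
vertex -0.885 -2.457 1.289
vertex 0.301 -2.586 2.842
vertex -0.042 -1.628 1.754
endloop
endfacet
facet normal -0.230 0.643 -0.730
outer loop
vertex -0.042 -1.628 1.754
vertex -0.181 -2.854 0.718
vertex -0.885 -2.457 1.289
endloop
endfacet
facet normal 0.230 -0.643 0.731
outer loop
vertex -0.543 -3.415 2.378
vertex 1.005 -2.983 2.271
vertex 0.301 -2.586 2.842
endloop
endfacet
facet normal -0.664 -0.653 -0.365
outer loop
vertex 0.162 -3.812 1.806
vertex -0.543 -3.415 2.378
vertex -0.181 -2.854 0.718
endloop
endfacet
facet normal 0.230 -0.643 0.730
outer loop
vertex 0.162 -3.812 1.806
vertex 1.005 -2.983 2.271
vertex -0.543 -3.415 2.378
endloop
endfacet
facet normal 0.664 0.652 0.365
outer loop
vertex 0.301 -2.586 2.842
vertex 1.005 -2.983 2.271
vertex -0.042 -1.628 1.754
endloop
endfacet
facet normal -0.230 0.643 -0.730
outer loop
vertex 0.663 -2.025 1.182
vertex -0.181 -2.854 0.718
vertex -0.042 -1.628 1.754
endloop
endfacet
facet normal 0.664 0.652 0.365
outer loop
vertex -0.042 -1.628 1.754
vertex 1.005 -2.983 2.271
vertex 0.663 -2.025 1.182
endloop
endfacet
facet normal 0.711 -0.401 -0.577
outer loop
vertex 0.663 -2.025 1.182
vertex 0.162 -3.812 1.806
vertex -0.181 -2.854 0.718
endloop
endfacet
facet normal 0.712 -0.401 -0.576
outer loop
vertex 1.005 -2.983 2.271
vertex 0.162 -3.812 1.806
vertex 0.663 -2.025 1.182
endloop
endfacet
facet normal 0.036 0.970 -0.239
outer loop
vertex 4.029 -0.893 -0.165
vertex 3.064 -0.766 0.205
vertex 3.883 -0.641 0.835
endloop
endfacet
facet normal 0.687 0.722 -0.082
outer loop
vertex 4.029 -0.893 -0.165
vertex 3.883 -0.641 0.835
vertex 4.599 -1.351 0.576
endloop
endfacet
facet normal 0.831 0.182 -0.526
outer loop
vertex 4.029 -0.893 -0.165
vertex 4.599 -1.351 0.576
vertex 4.222 -1.915 -0.214
endloop
endfacet
facet normal 0.268 0.097 -0.958
outer loop
vertex 4.029 -0.893 -0.165
vertex 4.222 -1.915 -0.214
vertex 3.274 -1.553 -0.443
endloop
endfacet
facet normal -0.223 0.584 -0.781
outer loop
vertex 4.029 -0.893 -0.165
vertex 3.274 -1.553 -0.443
vertex 3.064 -0.766 0.205
endloop
endfacet
facet normal 0.669 0.462 0.583
outer loop
vertex 4.599 -1.351 0.576
vertex 3.883 -0.641 0.835
vertex 3.986 -1.507 1.403
endloop
endfacet
facet normal -0.384 0.863 0.327
outer loop
vertex 3.883 -0.641 0.835
vertex 3.064 -0.766 0.205
vertex 3.038 -1.145 1.174
endloop
endfacet
facet normal -0.801 0.238 -0.549
outer loop
vertex 3.064 -0.766 0.205
vertex 3.274 -1.553 -0.443
vertex 2.661 -1.709 0.384
endloop
endfacet
facet normal -0.008 -0.549 -0.836
outer loop
vertex 3.274 -1.553 -0.443
vertex 4.222 -1.915 -0.214
vertex 3.377 -2.419 0.125
endloop
endfacet
facet normal 0.901 -0.411 -0.137
outer loop
vertex 4.222 -1.915 -0.214
vertex 4.599 -1.351 0.576
vertex 4.196 -2.294 0.755
endloop
endfacet
facet normal -0.268 -0.097 0.958
outer loop
vertex 3.231 -2.167 1.125
vertex 3.986 -1.507 1.403
vertex 3.038 -1.145 1.174
endloop
endfacet
facet normal -0.831 -0.182 0.526
outer loop
vertex 3.231 -2.167 1.125
vertex 3.038 -1.145 1.174
vertex 2.661 -1.709 0.384
endloop
endfacet
facet normal -0.687 -0.722 0.082
outer loop
vertex 3.231 -2.167 1.125
vertex 2.661 -1.709 0.384
vertex 3.377 -2.419 0.125
endloop
endfacet
facet normal -0.036 -0.970 0.239
outer loop
vertex 3.231 -2.167 1.125
vertex 3.377 -2.419 0.125
vertex 4.196 -2.294 0.755
endloop
endfacet
facet normal 0.223 -0.584 0.781
outer loop
vertex 3.231 -2.167 1.125
vertex 4.196 -2.294 0.755
vertex 3.986 -1.507 1.403
endloop
endfacet
facet normal 0.008 0.549 0.836
outer loop
vertex 3.038 -1.145 1.174
vertex 3.986 -1.507 1.403
vertex 3.883 -0.641 0.835
endloop
endfacet
facet normal -0.901 0.411 0.137
outer loop
vertex 2.661 -1.709 0.384
vertex 3.038 -1.145 1.174
vertex 3.064 -0.766 0.205
endloop
endfacet
facet normal -0.669 -0.462 -0.583
outer loop
vertex 3.377 -2.419 0.125
vertex 2.661 -1.709 0.384
vertex 3.274 -1.553 -0.443
endloop
endfacet
facet normal 0.384 -0.863 -0.327
outer loop
vertex 4.196 -2.294 0.755
vertex 3.377 -2.419 0.125
vertex 4.222 -1.915 -0.214
endloop
endfacet
facet normal 0.801 -0.238 0.549
outer loop
vertex 3.986 -1.507 1.403
vertex 4.196 -2.294 0.755
vertex 4.599 -1.351 0.576
endloop
endfacet
facet normal -0.885 -0.041 -0.464
outer loop
vertex 0.773 3.847 -0.45
vertex 0.393 3.466 0.308
vertex 0.403 4.391 0.208
endloop
endfacet
facet normal 0.702 0.690 -0.176
outer loop
vertex 0.773 3.847 -0.45
vertex 0.403 4.391 0.208
vertex 1.427 3.514 0.852
endloop
endfacet
facet normal -0.884 -0.041 -0.465
outer loop
vertex 0.403 4.391 0.208
vertex 0.393 3.466 0.308
vertex 0.022 4.01 0.966
endloop
endfacet
facet normal 0.318 0.774 0.548
outer loop
vertex 0.403 4.391 0.208
vertex 0.022 4.01 0.966
vertex 1.427 3.514 0.852
endloop
endfacet
facet normal -0.884 -0.041 -0.465
outer loop
vertex 0.022 4.01 0.966
vertex 0.393 3.466 0.308
vertex 0.012 3.085 1.066
endloop
endfacet
facet normal 0.117 0.105 0.987
outer loop
vertex 0.022 4.01 0.966
vertex 0.012 3.085 1.066
vertex 1.427 3.514 0.852
endloop
endfacet
facet normal -0.884 -0.040 -0.465
outer loop
vertex 0.012 3.085 1.066
vertex 0.393 3.466 0.308
vertex 0.382 2.542 0.409
endloop
endfacet
facet normal 0.302 -0.645 0.703
outer loop
vertex 0.012 3.085 1.066
vertex 0.382 2.542 0.409
vertex 1.427 3.514 0.852
endloop
endfacet
facet normal -0.884 -0.040 -0.465
outer loop
vertex 0.382 2.542 0.409
vertex 0.393 3.466 0.308
vertex 0.763 2.923 -0.349
endloop
endfacet
facet normal 0.686 -0.728 -0.021
outer loop
vertex 0.382 2.542 0.409
vertex 0.763 2.923 -0.349
vertex 1.427 3.514 0.852
endloop
endfacet
facet normal -0.885 -0.041 -0.464
outer loop
vertex 0.763 2.923 -0.349
vertex 0.393 3.466 0.308
vertex 0.773 3.847 -0.45
endloop
endfacet
facet normal 0.886 -0.060 -0.460
outer loop
vertex 0.763 2.923 -0.349
vertex 0.773 3.847 -0.45
vertex 1.427 3.514 0.852
endloop
endfacet

endsolid


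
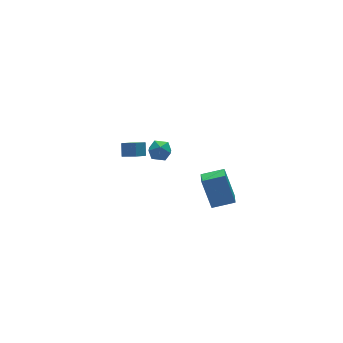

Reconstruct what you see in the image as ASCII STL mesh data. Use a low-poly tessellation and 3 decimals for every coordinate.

solid 
facet normal -0.887 0.378 -0.264
outer loop
vertex -0.609 -3.19 0.916
vertex -0.217 -2.441 0.67
vertex -0.377 -3.908 -0.893
endloop
endfacet
facet normal -0.445 -0.850 0.280
outer loop
vertex 0.777 -4.399 -0.55
vertex -0.609 -3.19 0.916
vertex -0.377 -3.908 -0.893
endloop
endfacet
facet normal -0.887 0.378 -0.264
outer loop
vertex -0.377 -3.908 -0.893
vertex -0.217 -2.441 0.67
vertex 0.015 -3.159 -1.139
endloop
endfacet
facet normal 0.119 -0.365 -0.923
outer loop
vertex 0.015 -3.159 -1.139
vertex 0.777 -4.399 -0.55
vertex -0.377 -3.908 -0.893
endloop
endfacet
facet normal -0.119 0.365 0.923
outer loop
vertex -0.609 -3.19 0.916
vertex 0.937 -2.932 1.013
vertex -0.217 -2.441 0.67
endloop
endfacet
facet normal -0.445 -0.850 0.280
outer loop
vertex 0.545 -3.681 1.259
vertex -0.609 -3.19 0.916
vertex 0.777 -4.399 -0.55
endloop
endfacet
facet normal -0.119 0.365 0.923
outer loop
vertex 0.545 -3.681 1.259
vertex 0.937 -2.932 1.013
vertex -0.609 -3.19 0.916
endloop
endfacet
facet normal 0.445 0.850 -0.280
outer loop
vertex -0.217 -2.441 0.67
vertex 0.937 -2.932 1.013
vertex 0.015 -3.159 -1.139
endloop
endfacet
facet normal 0.119 -0.365 -0.923
outer loop
vertex 1.169 -3.65 -0.796
vertex 0.777 -4.399 -0.55
vertex 0.015 -3.159 -1.139
endloop
endfacet
facet normal 0.445 0.850 -0.280
outer loop
vertex 0.015 -3.159 -1.139
vertex 0.937 -2.932 1.013
vertex 1.169 -3.65 -0.796
endloop
endfacet
facet normal 0.887 -0.378 0.264
outer loop
vertex 1.169 -3.65 -0.796
vertex 0.545 -3.681 1.259
vertex 0.777 -4.399 -0.55
endloop
endfacet
facet normal 0.887 -0.378 0.264
outer loop
vertex 0.937 -2.932 1.013
vertex 0.545 -3.681 1.259
vertex 1.169 -3.65 -0.796
endloop
endfacet
facet normal -0.524 0.113 0.844
outer loop
vertex 0.196 3.458 -1.611
vertex -0.391 3.074 -1.924
vertex 0.153 2.695 -1.536
endloop
endfacet
facet normal 0.175 0.087 0.981
outer loop
vertex 0.196 3.458 -1.611
vertex 0.153 2.695 -1.536
vertex 0.828 3.029 -1.686
endloop
endfacet
facet normal 0.491 0.616 0.616
outer loop
vertex 0.196 3.458 -1.611
vertex 0.828 3.029 -1.686
vertex 0.701 3.613 -2.168
endloop
endfacet
facet normal -0.014 0.967 0.256
outer loop
vertex 0.196 3.458 -1.611
vertex 0.701 3.613 -2.168
vertex -0.052 3.641 -2.315
endloop
endfacet
facet normal -0.641 0.657 0.397
outer loop
vertex 0.196 3.458 -1.611
vertex -0.052 3.641 -2.315
vertex -0.391 3.074 -1.924
endloop
endfacet
facet normal 0.426 -0.532 0.731
outer loop
vertex 0.828 3.029 -1.686
vertex 0.153 2.695 -1.536
vertex 0.632 2.379 -2.045
endloop
endfacet
facet normal -0.706 -0.491 0.510
outer loop
vertex 0.153 2.695 -1.536
vertex -0.391 3.074 -1.924
vertex -0.121 2.407 -2.192
endloop
endfacet
facet normal -0.896 0.388 -0.214
outer loop
vertex -0.391 3.074 -1.924
vertex -0.052 3.641 -2.315
vertex -0.248 2.991 -2.674
endloop
endfacet
facet normal 0.119 0.890 -0.440
outer loop
vertex -0.052 3.641 -2.315
vertex 0.701 3.613 -2.168
vertex 0.427 3.325 -2.824
endloop
endfacet
facet normal 0.936 0.322 0.143
outer loop
vertex 0.701 3.613 -2.168
vertex 0.828 3.029 -1.686
vertex 0.971 2.946 -2.436
endloop
endfacet
facet normal 0.014 -0.967 -0.256
outer loop
vertex 0.384 2.562 -2.749
vertex 0.632 2.379 -2.045
vertex -0.121 2.407 -2.192
endloop
endfacet
facet normal -0.491 -0.616 -0.616
outer loop
vertex 0.384 2.562 -2.749
vertex -0.121 2.407 -2.192
vertex -0.248 2.991 -2.674
endloop
endfacet
facet normal -0.175 -0.087 -0.981
outer loop
vertex 0.384 2.562 -2.749
vertex -0.248 2.991 -2.674
vertex 0.427 3.325 -2.824
endloop
endfacet
facet normal 0.524 -0.113 -0.844
outer loop
vertex 0.384 2.562 -2.749
vertex 0.427 3.325 -2.824
vertex 0.971 2.946 -2.436
endloop
endfacet
facet normal 0.641 -0.657 -0.397
outer loop
vertex 0.384 2.562 -2.749
vertex 0.971 2.946 -2.436
vertex 0.632 2.379 -2.045
endloop
endfacet
facet normal -0.119 -0.890 0.440
outer loop
vertex -0.121 2.407 -2.192
vertex 0.632 2.379 -2.045
vertex 0.153 2.695 -1.536
endloop
endfacet
facet normal -0.936 -0.322 -0.143
outer loop
vertex -0.248 2.991 -2.674
vertex -0.121 2.407 -2.192
vertex -0.391 3.074 -1.924
endloop
endfacet
facet normal -0.426 0.532 -0.731
outer loop
vertex 0.427 3.325 -2.824
vertex -0.248 2.991 -2.674
vertex -0.052 3.641 -2.315
endloop
endfacet
facet normal 0.706 0.491 -0.510
outer loop
vertex 0.971 2.946 -2.436
vertex 0.427 3.325 -2.824
vertex 0.701 3.613 -2.168
endloop
endfacet
facet normal 0.896 -0.388 0.214
outer loop
vertex 0.632 2.379 -2.045
vertex 0.971 2.946 -2.436
vertex 0.828 3.029 -1.686
endloop
endfacet
facet normal -0.593 0.722 -0.355
outer loop
vertex -1.703 3.796 -2.469
vertex -1.436 4.332 -1.824
vertex -0.89 4.153 -3.102
endloop
endfacet
facet normal -0.304 -0.609 -0.733
outer loop
vertex -0.344 3.488 -2.776
vertex -1.703 3.796 -2.469
vertex -0.89 4.153 -3.102
endloop
endfacet
facet normal -0.593 0.722 -0.355
outer loop
vertex -0.89 4.153 -3.102
vertex -1.436 4.332 -1.824
vertex -0.623 4.689 -2.457
endloop
endfacet
facet normal 0.745 0.327 -0.581
outer loop
vertex -0.623 4.689 -2.457
vertex -0.344 3.488 -2.776
vertex -0.89 4.153 -3.102
endloop
endfacet
facet normal -0.745 -0.327 0.581
outer loop
vertex -1.703 3.796 -2.469
vertex -0.89 3.667 -1.498
vertex -1.436 4.332 -1.824
endloop
endfacet
facet normal -0.304 -0.609 -0.733
outer loop
vertex -1.157 3.131 -2.143
vertex -1.703 3.796 -2.469
vertex -0.344 3.488 -2.776
endloop
endfacet
facet normal -0.745 -0.327 0.581
outer loop
vertex -1.157 3.131 -2.143
vertex -0.89 3.667 -1.498
vertex -1.703 3.796 -2.469
endloop
endfacet
facet normal 0.304 0.609 0.733
outer loop
vertex -1.436 4.332 -1.824
vertex -0.89 3.667 -1.498
vertex -0.623 4.689 -2.457
endloop
endfacet
facet normal 0.745 0.327 -0.581
outer loop
vertex -0.077 4.024 -2.131
vertex -0.344 3.488 -2.776
vertex -0.623 4.689 -2.457
endloop
endfacet
facet normal 0.304 0.609 0.733
outer loop
vertex -0.623 4.689 -2.457
vertex -0.89 3.667 -1.498
vertex -0.077 4.024 -2.131
endloop
endfacet
facet normal 0.593 -0.722 0.355
outer loop
vertex -0.077 4.024 -2.131
vertex -1.157 3.131 -2.143
vertex -0.344 3.488 -2.776
endloop
endfacet
facet normal 0.593 -0.722 0.355
outer loop
vertex -0.89 3.667 -1.498
vertex -1.157 3.131 -2.143
vertex -0.077 4.024 -2.131
endloop
endfacet

endsolid


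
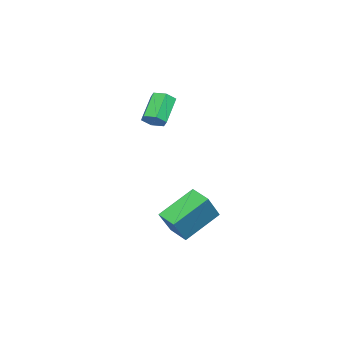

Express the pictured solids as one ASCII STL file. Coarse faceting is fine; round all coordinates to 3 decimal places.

solid 
facet normal 0.722 -0.012 -0.692
outer loop
vertex -1.194 -3.235 2.519
vertex -1.598 -3.53 2.103
vertex -1.568 -2.881 2.123
endloop
endfacet
facet normal 0.384 0.838 0.387
outer loop
vertex -1.194 -3.235 2.519
vertex -1.568 -2.881 2.123
vertex -2.379 -3.216 3.653
endloop
endfacet
facet normal 0.385 0.838 0.387
outer loop
vertex -2.379 -3.216 3.653
vertex -1.568 -2.881 2.123
vertex -2.753 -2.861 3.257
endloop
endfacet
facet normal -0.722 0.011 0.692
outer loop
vertex -2.379 -3.216 3.653
vertex -2.753 -2.861 3.257
vertex -2.782 -3.51 3.237
endloop
endfacet
facet normal 0.722 -0.012 -0.691
outer loop
vertex -1.568 -2.881 2.123
vertex -1.598 -3.53 2.103
vertex -1.971 -3.175 1.707
endloop
endfacet
facet normal -0.305 0.892 -0.335
outer loop
vertex -1.568 -2.881 2.123
vertex -1.971 -3.175 1.707
vertex -2.753 -2.861 3.257
endloop
endfacet
facet normal -0.306 0.891 -0.335
outer loop
vertex -2.753 -2.861 3.257
vertex -1.971 -3.175 1.707
vertex -3.156 -3.156 2.84
endloop
endfacet
facet normal -0.723 0.011 0.691
outer loop
vertex -2.753 -2.861 3.257
vertex -3.156 -3.156 2.84
vertex -2.782 -3.51 3.237
endloop
endfacet
facet normal 0.722 -0.012 -0.691
outer loop
vertex -1.971 -3.175 1.707
vertex -1.598 -3.53 2.103
vertex -2.001 -3.824 1.687
endloop
endfacet
facet normal -0.690 0.054 -0.722
outer loop
vertex -1.971 -3.175 1.707
vertex -2.001 -3.824 1.687
vertex -3.156 -3.156 2.84
endloop
endfacet
facet normal -0.690 0.053 -0.722
outer loop
vertex -3.156 -3.156 2.84
vertex -2.001 -3.824 1.687
vertex -3.186 -3.805 2.821
endloop
endfacet
facet normal -0.722 0.013 0.692
outer loop
vertex -3.156 -3.156 2.84
vertex -3.186 -3.805 2.821
vertex -2.782 -3.51 3.237
endloop
endfacet
facet normal 0.722 -0.011 -0.692
outer loop
vertex -2.001 -3.824 1.687
vertex -1.598 -3.53 2.103
vertex -1.627 -4.179 2.083
endloop
endfacet
facet normal -0.385 -0.838 -0.388
outer loop
vertex -2.001 -3.824 1.687
vertex -1.627 -4.179 2.083
vertex -3.186 -3.805 2.821
endloop
endfacet
facet normal -0.384 -0.838 -0.387
outer loop
vertex -3.186 -3.805 2.821
vertex -1.627 -4.179 2.083
vertex -2.812 -4.159 3.217
endloop
endfacet
facet normal -0.722 0.012 0.692
outer loop
vertex -3.186 -3.805 2.821
vertex -2.812 -4.159 3.217
vertex -2.782 -3.51 3.237
endloop
endfacet
facet normal 0.723 -0.011 -0.691
outer loop
vertex -1.627 -4.179 2.083
vertex -1.598 -3.53 2.103
vertex -1.224 -3.884 2.5
endloop
endfacet
facet normal 0.306 -0.891 0.335
outer loop
vertex -1.627 -4.179 2.083
vertex -1.224 -3.884 2.5
vertex -2.812 -4.159 3.217
endloop
endfacet
facet normal 0.305 -0.892 0.334
outer loop
vertex -2.812 -4.159 3.217
vertex -1.224 -3.884 2.5
vertex -2.409 -3.865 3.633
endloop
endfacet
facet normal -0.722 0.012 0.691
outer loop
vertex -2.812 -4.159 3.217
vertex -2.409 -3.865 3.633
vertex -2.782 -3.51 3.237
endloop
endfacet
facet normal 0.722 -0.013 -0.692
outer loop
vertex -1.224 -3.884 2.5
vertex -1.598 -3.53 2.103
vertex -1.194 -3.235 2.519
endloop
endfacet
facet normal 0.690 -0.053 0.722
outer loop
vertex -1.224 -3.884 2.5
vertex -1.194 -3.235 2.519
vertex -2.409 -3.865 3.633
endloop
endfacet
facet normal 0.690 -0.054 0.722
outer loop
vertex -2.409 -3.865 3.633
vertex -1.194 -3.235 2.519
vertex -2.379 -3.216 3.653
endloop
endfacet
facet normal -0.722 0.012 0.691
outer loop
vertex -2.409 -3.865 3.633
vertex -2.379 -3.216 3.653
vertex -2.782 -3.51 3.237
endloop
endfacet
facet normal -0.634 0.072 -0.770
outer loop
vertex -0.568 -0.635 -2.493
vertex -0.095 0.275 -2.798
vertex 0.802 -1.762 -3.726
endloop
endfacet
facet normal -0.443 -0.850 0.285
outer loop
vertex 1.975 -1.895 -2.302
vertex -0.568 -0.635 -2.493
vertex 0.802 -1.762 -3.726
endloop
endfacet
facet normal -0.634 0.072 -0.770
outer loop
vertex 0.802 -1.762 -3.726
vertex -0.095 0.275 -2.798
vertex 1.276 -0.852 -4.031
endloop
endfacet
facet normal 0.634 -0.522 -0.571
outer loop
vertex 1.276 -0.852 -4.031
vertex 1.975 -1.895 -2.302
vertex 0.802 -1.762 -3.726
endloop
endfacet
facet normal -0.634 0.521 0.571
outer loop
vertex -0.568 -0.635 -2.493
vertex 1.078 0.142 -1.374
vertex -0.095 0.275 -2.798
endloop
endfacet
facet normal -0.443 -0.850 0.285
outer loop
vertex 0.604 -0.768 -1.069
vertex -0.568 -0.635 -2.493
vertex 1.975 -1.895 -2.302
endloop
endfacet
facet normal -0.634 0.522 0.571
outer loop
vertex 0.604 -0.768 -1.069
vertex 1.078 0.142 -1.374
vertex -0.568 -0.635 -2.493
endloop
endfacet
facet normal 0.443 0.850 -0.285
outer loop
vertex -0.095 0.275 -2.798
vertex 1.078 0.142 -1.374
vertex 1.276 -0.852 -4.031
endloop
endfacet
facet normal 0.634 -0.521 -0.571
outer loop
vertex 2.448 -0.985 -2.607
vertex 1.975 -1.895 -2.302
vertex 1.276 -0.852 -4.031
endloop
endfacet
facet normal 0.443 0.850 -0.285
outer loop
vertex 1.276 -0.852 -4.031
vertex 1.078 0.142 -1.374
vertex 2.448 -0.985 -2.607
endloop
endfacet
facet normal 0.634 -0.071 0.770
outer loop
vertex 2.448 -0.985 -2.607
vertex 0.604 -0.768 -1.069
vertex 1.975 -1.895 -2.302
endloop
endfacet
facet normal 0.634 -0.072 0.770
outer loop
vertex 1.078 0.142 -1.374
vertex 0.604 -0.768 -1.069
vertex 2.448 -0.985 -2.607
endloop
endfacet

endsolid


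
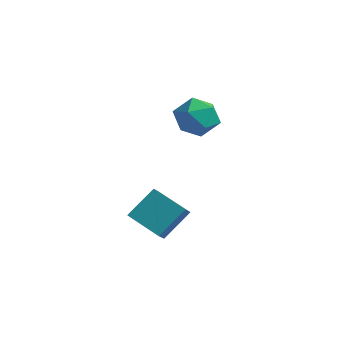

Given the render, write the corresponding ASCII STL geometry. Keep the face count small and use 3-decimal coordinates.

solid 
facet normal -0.842 0.095 0.531
outer loop
vertex -4.675 1.764 3.531
vertex -4.674 0.678 3.727
vertex -4.159 1.365 4.421
endloop
endfacet
facet normal -0.449 0.689 0.569
outer loop
vertex -4.675 1.764 3.531
vertex -4.159 1.365 4.421
vertex -3.689 2.165 3.823
endloop
endfacet
facet normal -0.351 0.932 -0.094
outer loop
vertex -4.675 1.764 3.531
vertex -3.689 2.165 3.823
vertex -3.914 1.973 2.76
endloop
endfacet
facet normal -0.684 0.488 -0.543
outer loop
vertex -4.675 1.764 3.531
vertex -3.914 1.973 2.76
vertex -4.522 1.054 2.7
endloop
endfacet
facet normal -0.987 -0.029 -0.157
outer loop
vertex -4.675 1.764 3.531
vertex -4.522 1.054 2.7
vertex -4.674 0.678 3.727
endloop
endfacet
facet normal 0.190 0.514 0.837
outer loop
vertex -3.689 2.165 3.823
vertex -4.159 1.365 4.421
vertex -3.078 1.326 4.2
endloop
endfacet
facet normal -0.447 -0.448 0.775
outer loop
vertex -4.159 1.365 4.421
vertex -4.674 0.678 3.727
vertex -3.686 0.407 4.14
endloop
endfacet
facet normal -0.682 -0.649 -0.338
outer loop
vertex -4.674 0.678 3.727
vertex -4.522 1.054 2.7
vertex -3.911 0.215 3.077
endloop
endfacet
facet normal -0.190 0.189 -0.963
outer loop
vertex -4.522 1.054 2.7
vertex -3.914 1.973 2.76
vertex -3.441 1.015 2.479
endloop
endfacet
facet normal 0.348 0.907 -0.237
outer loop
vertex -3.914 1.973 2.76
vertex -3.689 2.165 3.823
vertex -2.926 1.702 3.173
endloop
endfacet
facet normal 0.684 -0.488 0.543
outer loop
vertex -2.925 0.616 3.369
vertex -3.078 1.326 4.2
vertex -3.686 0.407 4.14
endloop
endfacet
facet normal 0.351 -0.932 0.094
outer loop
vertex -2.925 0.616 3.369
vertex -3.686 0.407 4.14
vertex -3.911 0.215 3.077
endloop
endfacet
facet normal 0.449 -0.689 -0.569
outer loop
vertex -2.925 0.616 3.369
vertex -3.911 0.215 3.077
vertex -3.441 1.015 2.479
endloop
endfacet
facet normal 0.842 -0.095 -0.531
outer loop
vertex -2.925 0.616 3.369
vertex -3.441 1.015 2.479
vertex -2.926 1.702 3.173
endloop
endfacet
facet normal 0.987 0.029 0.157
outer loop
vertex -2.925 0.616 3.369
vertex -2.926 1.702 3.173
vertex -3.078 1.326 4.2
endloop
endfacet
facet normal 0.190 -0.189 0.963
outer loop
vertex -3.686 0.407 4.14
vertex -3.078 1.326 4.2
vertex -4.159 1.365 4.421
endloop
endfacet
facet normal -0.348 -0.907 0.237
outer loop
vertex -3.911 0.215 3.077
vertex -3.686 0.407 4.14
vertex -4.674 0.678 3.727
endloop
endfacet
facet normal -0.190 -0.514 -0.837
outer loop
vertex -3.441 1.015 2.479
vertex -3.911 0.215 3.077
vertex -4.522 1.054 2.7
endloop
endfacet
facet normal 0.447 0.448 -0.775
outer loop
vertex -2.926 1.702 3.173
vertex -3.441 1.015 2.479
vertex -3.914 1.973 2.76
endloop
endfacet
facet normal 0.682 0.649 0.338
outer loop
vertex -3.078 1.326 4.2
vertex -2.926 1.702 3.173
vertex -3.689 2.165 3.823
endloop
endfacet
facet normal -0.928 -0.019 0.371
outer loop
vertex -4.441 -0.949 -0.151
vertex -4.713 -0.248 -0.796
vertex -4.88 -2.185 -1.31
endloop
endfacet
facet normal 0.275 -0.708 0.651
outer loop
vertex -3.247 -2.152 -1.964
vertex -4.441 -0.949 -0.151
vertex -4.88 -2.185 -1.31
endloop
endfacet
facet normal -0.928 -0.019 0.373
outer loop
vertex -4.88 -2.185 -1.31
vertex -4.713 -0.248 -0.796
vertex -5.153 -1.484 -1.954
endloop
endfacet
facet normal -0.251 -0.706 -0.662
outer loop
vertex -5.153 -1.484 -1.954
vertex -3.247 -2.152 -1.964
vertex -4.88 -2.185 -1.31
endloop
endfacet
facet normal 0.251 0.706 0.662
outer loop
vertex -4.441 -0.949 -0.151
vertex -3.08 -0.215 -1.45
vertex -4.713 -0.248 -0.796
endloop
endfacet
facet normal 0.275 -0.708 0.651
outer loop
vertex -2.807 -0.916 -0.806
vertex -4.441 -0.949 -0.151
vertex -3.247 -2.152 -1.964
endloop
endfacet
facet normal 0.251 0.706 0.662
outer loop
vertex -2.807 -0.916 -0.806
vertex -3.08 -0.215 -1.45
vertex -4.441 -0.949 -0.151
endloop
endfacet
facet normal -0.275 0.708 -0.651
outer loop
vertex -4.713 -0.248 -0.796
vertex -3.08 -0.215 -1.45
vertex -5.153 -1.484 -1.954
endloop
endfacet
facet normal -0.251 -0.706 -0.662
outer loop
vertex -3.519 -1.451 -2.609
vertex -3.247 -2.152 -1.964
vertex -5.153 -1.484 -1.954
endloop
endfacet
facet normal -0.275 0.708 -0.651
outer loop
vertex -5.153 -1.484 -1.954
vertex -3.08 -0.215 -1.45
vertex -3.519 -1.451 -2.609
endloop
endfacet
facet normal 0.928 0.018 -0.372
outer loop
vertex -3.519 -1.451 -2.609
vertex -2.807 -0.916 -0.806
vertex -3.247 -2.152 -1.964
endloop
endfacet
facet normal 0.928 0.019 -0.372
outer loop
vertex -3.08 -0.215 -1.45
vertex -2.807 -0.916 -0.806
vertex -3.519 -1.451 -2.609
endloop
endfacet

endsolid


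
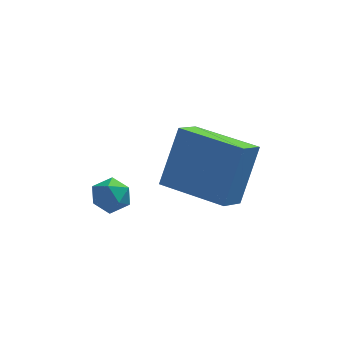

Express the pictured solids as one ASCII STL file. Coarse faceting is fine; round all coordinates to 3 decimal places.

solid 
facet normal -0.495 -0.714 0.495
outer loop
vertex 4.609 -2.832 2.309
vertex 2.859 -1.617 2.313
vertex 4.031 -3.659 0.536
endloop
endfacet
facet normal 0.821 -0.570 -0.002
outer loop
vertex 4.541 -2.923 0.027
vertex 4.609 -2.832 2.309
vertex 4.031 -3.659 0.536
endloop
endfacet
facet normal -0.495 -0.714 0.495
outer loop
vertex 4.031 -3.659 0.536
vertex 2.859 -1.617 2.313
vertex 2.281 -2.444 0.54
endloop
endfacet
facet normal -0.283 -0.405 -0.869
outer loop
vertex 2.281 -2.444 0.54
vertex 4.541 -2.923 0.027
vertex 4.031 -3.659 0.536
endloop
endfacet
facet normal 0.283 0.405 0.869
outer loop
vertex 4.609 -2.832 2.309
vertex 3.369 -0.881 1.804
vertex 2.859 -1.617 2.313
endloop
endfacet
facet normal 0.821 -0.570 -0.002
outer loop
vertex 5.119 -2.096 1.8
vertex 4.609 -2.832 2.309
vertex 4.541 -2.923 0.027
endloop
endfacet
facet normal 0.283 0.405 0.869
outer loop
vertex 5.119 -2.096 1.8
vertex 3.369 -0.881 1.804
vertex 4.609 -2.832 2.309
endloop
endfacet
facet normal -0.821 0.570 0.002
outer loop
vertex 2.859 -1.617 2.313
vertex 3.369 -0.881 1.804
vertex 2.281 -2.444 0.54
endloop
endfacet
facet normal -0.283 -0.405 -0.869
outer loop
vertex 2.791 -1.708 0.031
vertex 4.541 -2.923 0.027
vertex 2.281 -2.444 0.54
endloop
endfacet
facet normal -0.821 0.570 0.002
outer loop
vertex 2.281 -2.444 0.54
vertex 3.369 -0.881 1.804
vertex 2.791 -1.708 0.031
endloop
endfacet
facet normal 0.495 0.714 -0.495
outer loop
vertex 2.791 -1.708 0.031
vertex 5.119 -2.096 1.8
vertex 4.541 -2.923 0.027
endloop
endfacet
facet normal 0.495 0.714 -0.495
outer loop
vertex 3.369 -0.881 1.804
vertex 5.119 -2.096 1.8
vertex 2.791 -1.708 0.031
endloop
endfacet
facet normal 0.323 0.131 0.937
outer loop
vertex 0.974 -2.574 0.974
vertex 0.856 -3.192 1.101
vertex 1.431 -3.014 0.878
endloop
endfacet
facet normal 0.656 0.575 0.489
outer loop
vertex 0.974 -2.574 0.974
vertex 1.431 -3.014 0.878
vertex 1.341 -2.546 0.448
endloop
endfacet
facet normal 0.162 0.973 0.165
outer loop
vertex 0.974 -2.574 0.974
vertex 1.341 -2.546 0.448
vertex 0.71 -2.434 0.407
endloop
endfacet
facet normal -0.477 0.775 0.414
outer loop
vertex 0.974 -2.574 0.974
vertex 0.71 -2.434 0.407
vertex 0.411 -2.833 0.81
endloop
endfacet
facet normal -0.377 0.255 0.891
outer loop
vertex 0.974 -2.574 0.974
vertex 0.411 -2.833 0.81
vertex 0.856 -3.192 1.101
endloop
endfacet
facet normal 0.984 0.180 -0.010
outer loop
vertex 1.341 -2.546 0.448
vertex 1.431 -3.014 0.878
vertex 1.449 -3.147 0.25
endloop
endfacet
facet normal 0.444 -0.538 0.717
outer loop
vertex 1.431 -3.014 0.878
vertex 0.856 -3.192 1.101
vertex 1.15 -3.546 0.653
endloop
endfacet
facet normal -0.690 -0.335 0.641
outer loop
vertex 0.856 -3.192 1.101
vertex 0.411 -2.833 0.81
vertex 0.519 -3.434 0.612
endloop
endfacet
facet normal -0.852 0.506 -0.132
outer loop
vertex 0.411 -2.833 0.81
vertex 0.71 -2.434 0.407
vertex 0.429 -2.966 0.182
endloop
endfacet
facet normal 0.181 0.826 -0.534
outer loop
vertex 0.71 -2.434 0.407
vertex 1.341 -2.546 0.448
vertex 1.004 -2.788 -0.041
endloop
endfacet
facet normal 0.477 -0.775 -0.414
outer loop
vertex 0.886 -3.406 0.086
vertex 1.449 -3.147 0.25
vertex 1.15 -3.546 0.653
endloop
endfacet
facet normal -0.162 -0.973 -0.165
outer loop
vertex 0.886 -3.406 0.086
vertex 1.15 -3.546 0.653
vertex 0.519 -3.434 0.612
endloop
endfacet
facet normal -0.656 -0.575 -0.489
outer loop
vertex 0.886 -3.406 0.086
vertex 0.519 -3.434 0.612
vertex 0.429 -2.966 0.182
endloop
endfacet
facet normal -0.323 -0.131 -0.937
outer loop
vertex 0.886 -3.406 0.086
vertex 0.429 -2.966 0.182
vertex 1.004 -2.788 -0.041
endloop
endfacet
facet normal 0.377 -0.255 -0.891
outer loop
vertex 0.886 -3.406 0.086
vertex 1.004 -2.788 -0.041
vertex 1.449 -3.147 0.25
endloop
endfacet
facet normal 0.852 -0.506 0.132
outer loop
vertex 1.15 -3.546 0.653
vertex 1.449 -3.147 0.25
vertex 1.431 -3.014 0.878
endloop
endfacet
facet normal -0.181 -0.826 0.534
outer loop
vertex 0.519 -3.434 0.612
vertex 1.15 -3.546 0.653
vertex 0.856 -3.192 1.101
endloop
endfacet
facet normal -0.984 -0.180 0.010
outer loop
vertex 0.429 -2.966 0.182
vertex 0.519 -3.434 0.612
vertex 0.411 -2.833 0.81
endloop
endfacet
facet normal -0.444 0.538 -0.717
outer loop
vertex 1.004 -2.788 -0.041
vertex 0.429 -2.966 0.182
vertex 0.71 -2.434 0.407
endloop
endfacet
facet normal 0.690 0.335 -0.641
outer loop
vertex 1.449 -3.147 0.25
vertex 1.004 -2.788 -0.041
vertex 1.341 -2.546 0.448
endloop
endfacet

endsolid


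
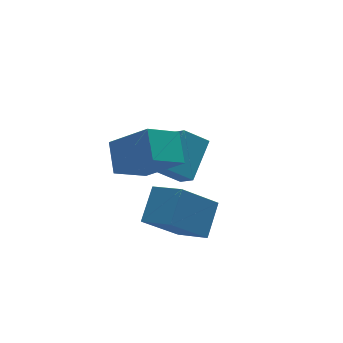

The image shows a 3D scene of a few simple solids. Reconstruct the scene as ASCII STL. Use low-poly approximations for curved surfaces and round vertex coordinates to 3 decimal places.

solid 
facet normal -0.465 0.599 -0.652
outer loop
vertex -1.697 1.796 0.898
vertex -1.366 2.853 1.633
vertex -0.406 1.94 0.109
endloop
endfacet
facet normal -0.249 -0.795 -0.552
outer loop
vertex 0.506 0.767 1.387
vertex -1.697 1.796 0.898
vertex -0.406 1.94 0.109
endloop
endfacet
facet normal -0.466 0.599 -0.652
outer loop
vertex -0.406 1.94 0.109
vertex -1.366 2.853 1.633
vertex -0.075 2.998 0.844
endloop
endfacet
facet normal 0.849 0.095 -0.519
outer loop
vertex -0.075 2.998 0.844
vertex 0.506 0.767 1.387
vertex -0.406 1.94 0.109
endloop
endfacet
facet normal -0.849 -0.095 0.519
outer loop
vertex -1.697 1.796 0.898
vertex -0.454 1.68 2.911
vertex -1.366 2.853 1.633
endloop
endfacet
facet normal -0.249 -0.795 -0.553
outer loop
vertex -0.785 0.622 2.176
vertex -1.697 1.796 0.898
vertex 0.506 0.767 1.387
endloop
endfacet
facet normal -0.849 -0.095 0.519
outer loop
vertex -0.785 0.622 2.176
vertex -0.454 1.68 2.911
vertex -1.697 1.796 0.898
endloop
endfacet
facet normal 0.248 0.795 0.553
outer loop
vertex -1.366 2.853 1.633
vertex -0.454 1.68 2.911
vertex -0.075 2.998 0.844
endloop
endfacet
facet normal 0.849 0.095 -0.519
outer loop
vertex 0.837 1.824 2.122
vertex 0.506 0.767 1.387
vertex -0.075 2.998 0.844
endloop
endfacet
facet normal 0.249 0.795 0.553
outer loop
vertex -0.075 2.998 0.844
vertex -0.454 1.68 2.911
vertex 0.837 1.824 2.122
endloop
endfacet
facet normal 0.466 -0.599 0.652
outer loop
vertex 0.837 1.824 2.122
vertex -0.785 0.622 2.176
vertex 0.506 0.767 1.387
endloop
endfacet
facet normal 0.465 -0.599 0.652
outer loop
vertex -0.454 1.68 2.911
vertex -0.785 0.622 2.176
vertex 0.837 1.824 2.122
endloop
endfacet
facet normal -0.726 0.017 0.688
outer loop
vertex -1.091 -1.296 0.397
vertex -0.243 -0.472 1.272
vertex -1.616 -0.136 -0.186
endloop
endfacet
facet normal -0.577 -0.560 -0.595
outer loop
vertex -0.237 -0.168 -1.492
vertex -1.091 -1.296 0.397
vertex -1.616 -0.136 -0.186
endloop
endfacet
facet normal -0.726 0.016 0.687
outer loop
vertex -1.616 -0.136 -0.186
vertex -0.243 -0.472 1.272
vertex -0.769 0.687 0.689
endloop
endfacet
facet normal -0.375 0.828 -0.416
outer loop
vertex -0.769 0.687 0.689
vertex -0.237 -0.168 -1.492
vertex -1.616 -0.136 -0.186
endloop
endfacet
facet normal 0.375 -0.828 0.416
outer loop
vertex -1.091 -1.296 0.397
vertex 1.136 -0.504 -0.034
vertex -0.243 -0.472 1.272
endloop
endfacet
facet normal -0.576 -0.561 -0.595
outer loop
vertex 0.289 -1.327 -0.909
vertex -1.091 -1.296 0.397
vertex -0.237 -0.168 -1.492
endloop
endfacet
facet normal 0.375 -0.828 0.416
outer loop
vertex 0.289 -1.327 -0.909
vertex 1.136 -0.504 -0.034
vertex -1.091 -1.296 0.397
endloop
endfacet
facet normal 0.576 0.561 0.595
outer loop
vertex -0.243 -0.472 1.272
vertex 1.136 -0.504 -0.034
vertex -0.769 0.687 0.689
endloop
endfacet
facet normal -0.375 0.828 -0.416
outer loop
vertex 0.611 0.656 -0.617
vertex -0.237 -0.168 -1.492
vertex -0.769 0.687 0.689
endloop
endfacet
facet normal 0.576 0.560 0.595
outer loop
vertex -0.769 0.687 0.689
vertex 1.136 -0.504 -0.034
vertex 0.611 0.656 -0.617
endloop
endfacet
facet normal 0.726 -0.017 -0.688
outer loop
vertex 0.611 0.656 -0.617
vertex 0.289 -1.327 -0.909
vertex -0.237 -0.168 -1.492
endloop
endfacet
facet normal 0.726 -0.017 -0.687
outer loop
vertex 1.136 -0.504 -0.034
vertex 0.289 -1.327 -0.909
vertex 0.611 0.656 -0.617
endloop
endfacet
facet normal -0.651 -0.568 -0.503
outer loop
vertex 1.658 2.352 -1.327
vertex 0.827 2.731 -0.679
vertex 1.509 3.057 -1.931
endloop
endfacet
facet normal 0.742 -0.338 -0.578
outer loop
vertex 2.713 4.109 -1.001
vertex 1.658 2.352 -1.327
vertex 1.509 3.057 -1.931
endloop
endfacet
facet normal -0.651 -0.568 -0.503
outer loop
vertex 1.509 3.057 -1.931
vertex 0.827 2.731 -0.679
vertex 0.678 3.436 -1.283
endloop
endfacet
facet normal -0.159 0.750 -0.642
outer loop
vertex 0.678 3.436 -1.283
vertex 2.713 4.109 -1.001
vertex 1.509 3.057 -1.931
endloop
endfacet
facet normal 0.159 -0.750 0.642
outer loop
vertex 1.658 2.352 -1.327
vertex 2.031 3.783 0.251
vertex 0.827 2.731 -0.679
endloop
endfacet
facet normal 0.742 -0.338 -0.578
outer loop
vertex 2.862 3.404 -0.397
vertex 1.658 2.352 -1.327
vertex 2.713 4.109 -1.001
endloop
endfacet
facet normal 0.159 -0.750 0.642
outer loop
vertex 2.862 3.404 -0.397
vertex 2.031 3.783 0.251
vertex 1.658 2.352 -1.327
endloop
endfacet
facet normal -0.742 0.338 0.578
outer loop
vertex 0.827 2.731 -0.679
vertex 2.031 3.783 0.251
vertex 0.678 3.436 -1.283
endloop
endfacet
facet normal -0.159 0.750 -0.642
outer loop
vertex 1.882 4.488 -0.353
vertex 2.713 4.109 -1.001
vertex 0.678 3.436 -1.283
endloop
endfacet
facet normal -0.742 0.338 0.578
outer loop
vertex 0.678 3.436 -1.283
vertex 2.031 3.783 0.251
vertex 1.882 4.488 -0.353
endloop
endfacet
facet normal 0.651 0.568 0.503
outer loop
vertex 1.882 4.488 -0.353
vertex 2.862 3.404 -0.397
vertex 2.713 4.109 -1.001
endloop
endfacet
facet normal 0.651 0.568 0.503
outer loop
vertex 2.031 3.783 0.251
vertex 2.862 3.404 -0.397
vertex 1.882 4.488 -0.353
endloop
endfacet

endsolid
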